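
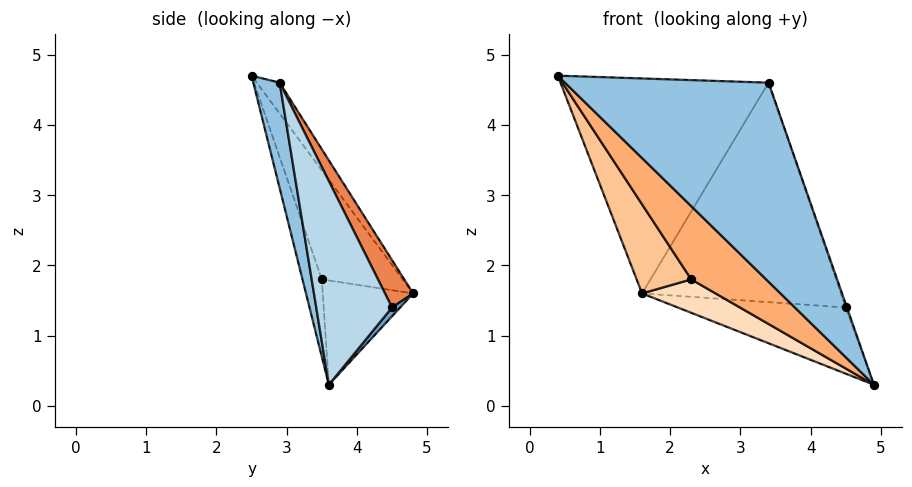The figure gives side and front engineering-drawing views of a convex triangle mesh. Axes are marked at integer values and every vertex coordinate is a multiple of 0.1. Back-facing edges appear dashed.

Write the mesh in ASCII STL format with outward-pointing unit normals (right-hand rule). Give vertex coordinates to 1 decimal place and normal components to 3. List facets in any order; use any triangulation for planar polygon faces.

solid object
 facet normal 0.038 0.780 -0.625
  outer loop
   vertex 4.5 4.5 1.4
   vertex 4.9 3.6 0.3
   vertex 1.6 4.8 1.6
  endloop
 endfacet
 facet normal 0.127 -0.985 -0.116
  outer loop
   vertex 3.4 2.9 4.6
   vertex 0.4 2.5 4.7
   vertex 4.9 3.6 0.3
  endloop
 endfacet
 facet normal 0.943 0.014 0.331
  outer loop
   vertex 3.4 2.9 4.6
   vertex 4.9 3.6 0.3
   vertex 4.5 4.5 1.4
  endloop
 endfacet
 facet normal -0.090 0.816 0.571
  outer loop
   vertex 3.4 2.9 4.6
   vertex 1.6 4.8 1.6
   vertex 0.4 2.5 4.7
  endloop
 endfacet
 facet normal 0.123 0.870 0.477
  outer loop
   vertex 3.4 2.9 4.6
   vertex 4.5 4.5 1.4
   vertex 1.6 4.8 1.6
  endloop
 endfacet
 facet normal -0.224 -0.867 -0.445
  outer loop
   vertex 2.3 3.5 1.8
   vertex 4.9 3.6 0.3
   vertex 0.4 2.5 4.7
  endloop
 endfacet
 facet normal -0.668 -0.451 -0.593
  outer loop
   vertex 2.3 3.5 1.8
   vertex 0.4 2.5 4.7
   vertex 1.6 4.8 1.6
  endloop
 endfacet
 facet normal -0.454 -0.369 -0.811
  outer loop
   vertex 2.3 3.5 1.8
   vertex 1.6 4.8 1.6
   vertex 4.9 3.6 0.3
  endloop
 endfacet
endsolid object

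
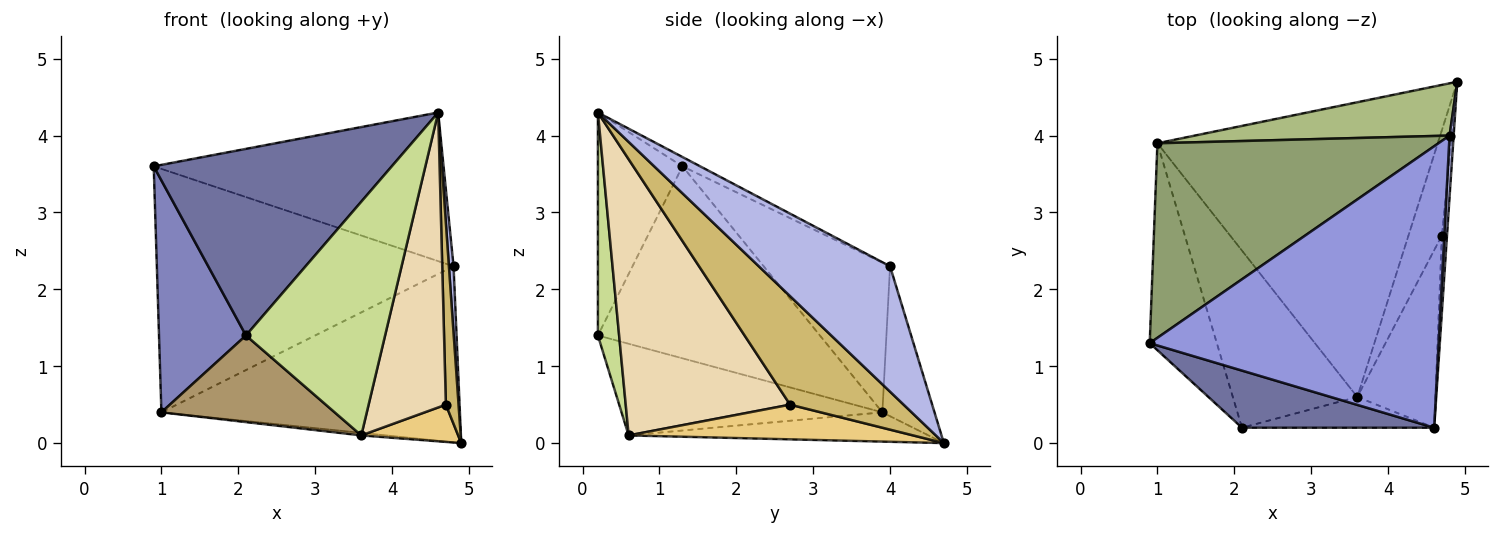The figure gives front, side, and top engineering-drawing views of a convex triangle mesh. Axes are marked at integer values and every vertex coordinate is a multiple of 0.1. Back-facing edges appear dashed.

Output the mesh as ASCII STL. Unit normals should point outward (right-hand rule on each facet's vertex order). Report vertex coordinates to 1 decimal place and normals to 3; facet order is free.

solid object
 facet normal -0.322 -0.905 0.277
  outer loop
   vertex 2.1 0.2 1.4
   vertex 4.6 0.2 4.3
   vertex 0.9 1.3 3.6
  endloop
 endfacet
 facet normal -0.885 -0.347 -0.309
  outer loop
   vertex 1.0 3.9 0.4
   vertex 2.1 0.2 1.4
   vertex 0.9 1.3 3.6
  endloop
 endfacet
 facet normal -0.028 0.467 0.884
  outer loop
   vertex 4.8 4.0 2.3
   vertex 0.9 1.3 3.6
   vertex 4.6 0.2 4.3
  endloop
 endfacet
 facet normal 0.999 -0.035 0.033
  outer loop
   vertex 4.8 4.0 2.3
   vertex 4.6 0.2 4.3
   vertex 4.9 4.7 0.0
  endloop
 endfacet
 facet normal -0.316 0.741 0.592
  outer loop
   vertex 4.8 4.0 2.3
   vertex 1.0 3.9 0.4
   vertex 0.9 1.3 3.6
  endloop
 endfacet
 facet normal -0.165 0.946 0.281
  outer loop
   vertex 4.8 4.0 2.3
   vertex 4.9 4.7 0.0
   vertex 1.0 3.9 0.4
  endloop
 endfacet
 facet normal 0.150 -0.980 -0.129
  outer loop
   vertex 3.6 0.6 0.1
   vertex 4.6 0.2 4.3
   vertex 2.1 0.2 1.4
  endloop
 endfacet
 facet normal -0.104 0.009 -0.995
  outer loop
   vertex 3.6 0.6 0.1
   vertex 1.0 3.9 0.4
   vertex 4.9 4.7 0.0
  endloop
 endfacet
 facet normal -0.552 -0.366 -0.749
  outer loop
   vertex 3.6 0.6 0.1
   vertex 2.1 0.2 1.4
   vertex 1.0 3.9 0.4
  endloop
 endfacet
 facet normal 0.993 -0.111 -0.047
  outer loop
   vertex 4.7 2.7 0.5
   vertex 4.9 4.7 0.0
   vertex 4.6 0.2 4.3
  endloop
 endfacet
 facet normal 0.700 -0.238 -0.673
  outer loop
   vertex 4.7 2.7 0.5
   vertex 3.6 0.6 0.1
   vertex 4.9 4.7 0.0
  endloop
 endfacet
 facet normal 0.877 -0.412 -0.248
  outer loop
   vertex 4.7 2.7 0.5
   vertex 4.6 0.2 4.3
   vertex 3.6 0.6 0.1
  endloop
 endfacet
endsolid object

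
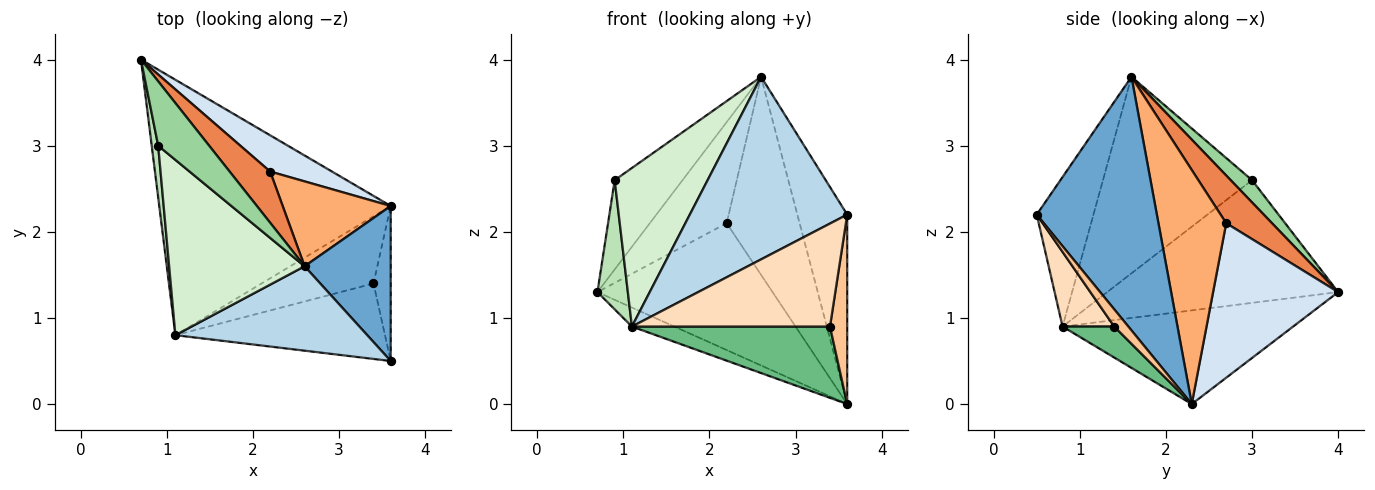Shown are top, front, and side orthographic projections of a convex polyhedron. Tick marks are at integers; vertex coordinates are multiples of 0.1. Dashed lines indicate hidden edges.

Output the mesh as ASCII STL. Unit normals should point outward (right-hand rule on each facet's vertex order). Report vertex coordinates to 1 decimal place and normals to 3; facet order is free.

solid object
 facet normal 0.881 0.366 0.299
  outer loop
   vertex 2.6 1.6 3.8
   vertex 3.6 0.5 2.2
   vertex 3.6 2.3 0.0
  endloop
 endfacet
 facet normal -0.374 0.069 -0.925
  outer loop
   vertex 1.1 0.8 0.9
   vertex 0.7 4.0 1.3
   vertex 3.6 2.3 0.0
  endloop
 endfacet
 facet normal -0.311 -0.863 0.399
  outer loop
   vertex 1.1 0.8 0.9
   vertex 3.6 0.5 2.2
   vertex 2.6 1.6 3.8
  endloop
 endfacet
 facet normal 0.566 0.793 0.226
  outer loop
   vertex 2.2 2.7 2.1
   vertex 3.6 2.3 0.0
   vertex 0.7 4.0 1.3
  endloop
 endfacet
 facet normal 0.470 0.788 0.399
  outer loop
   vertex 2.2 2.7 2.1
   vertex 0.7 4.0 1.3
   vertex 2.6 1.6 3.8
  endloop
 endfacet
 facet normal 0.649 0.699 0.300
  outer loop
   vertex 2.2 2.7 2.1
   vertex 2.6 1.6 3.8
   vertex 3.6 2.3 0.0
  endloop
 endfacet
 facet normal 0.535 -0.654 -0.535
  outer loop
   vertex 3.4 1.4 0.9
   vertex 3.6 2.3 0.0
   vertex 3.6 0.5 2.2
  endloop
 endfacet
 facet normal 0.206 -0.789 -0.578
  outer loop
   vertex 3.4 1.4 0.9
   vertex 3.6 0.5 2.2
   vertex 1.1 0.8 0.9
  endloop
 endfacet
 facet normal 0.187 -0.715 -0.674
  outer loop
   vertex 3.4 1.4 0.9
   vertex 1.1 0.8 0.9
   vertex 3.6 2.3 0.0
  endloop
 endfacet
 facet normal 0.247 0.786 0.567
  outer loop
   vertex 0.9 3.0 2.6
   vertex 2.6 1.6 3.8
   vertex 0.7 4.0 1.3
  endloop
 endfacet
 facet normal -0.990 -0.130 0.052
  outer loop
   vertex 0.9 3.0 2.6
   vertex 0.7 4.0 1.3
   vertex 1.1 0.8 0.9
  endloop
 endfacet
 facet normal -0.732 -0.457 0.505
  outer loop
   vertex 0.9 3.0 2.6
   vertex 1.1 0.8 0.9
   vertex 2.6 1.6 3.8
  endloop
 endfacet
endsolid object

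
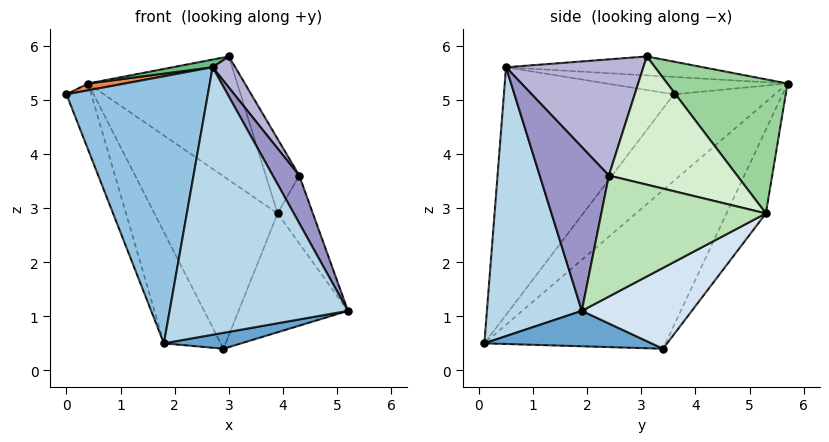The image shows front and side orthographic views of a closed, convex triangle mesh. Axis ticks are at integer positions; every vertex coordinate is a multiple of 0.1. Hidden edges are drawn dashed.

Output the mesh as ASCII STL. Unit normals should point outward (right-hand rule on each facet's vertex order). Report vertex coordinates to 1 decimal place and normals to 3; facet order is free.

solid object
 facet normal 0.226 -0.105 -0.968
  outer loop
   vertex 2.9 3.4 0.4
   vertex 5.2 1.9 1.1
   vertex 1.8 0.1 0.5
  endloop
 endfacet
 facet normal -0.756 -0.629 0.183
  outer loop
   vertex 2.7 0.5 5.6
   vertex 0.0 3.6 5.1
   vertex 1.8 0.1 0.5
  endloop
 endfacet
 facet normal 0.470 -0.883 -0.014
  outer loop
   vertex 2.7 0.5 5.6
   vertex 1.8 0.1 0.5
   vertex 5.2 1.9 1.1
  endloop
 endfacet
 facet normal 0.549 0.545 -0.634
  outer loop
   vertex 3.9 5.3 2.9
   vertex 5.2 1.9 1.1
   vertex 2.9 3.4 0.4
  endloop
 endfacet
 facet normal -0.235 -0.048 0.971
  outer loop
   vertex 0.4 5.7 5.3
   vertex 0.0 3.6 5.1
   vertex 2.7 0.5 5.6
  endloop
 endfacet
 facet normal -0.261 0.816 -0.516
  outer loop
   vertex 0.4 5.7 5.3
   vertex 3.9 5.3 2.9
   vertex 2.9 3.4 0.4
  endloop
 endfacet
 facet normal -0.847 0.208 -0.490
  outer loop
   vertex 0.4 5.7 5.3
   vertex 1.8 0.1 0.5
   vertex 0.0 3.6 5.1
  endloop
 endfacet
 facet normal -0.808 0.253 -0.531
  outer loop
   vertex 0.4 5.7 5.3
   vertex 2.9 3.4 0.4
   vertex 1.8 0.1 0.5
  endloop
 endfacet
 facet normal -0.234 -0.048 0.971
  outer loop
   vertex 3.0 3.1 5.8
   vertex 0.4 5.7 5.3
   vertex 2.7 0.5 5.6
  endloop
 endfacet
 facet normal 0.494 0.612 0.618
  outer loop
   vertex 3.0 3.1 5.8
   vertex 3.9 5.3 2.9
   vertex 0.4 5.7 5.3
  endloop
 endfacet
 facet normal 0.934 0.200 0.296
  outer loop
   vertex 4.3 2.4 3.6
   vertex 5.2 1.9 1.1
   vertex 3.9 5.3 2.9
  endloop
 endfacet
 facet normal 0.868 0.226 0.441
  outer loop
   vertex 4.3 2.4 3.6
   vertex 3.9 5.3 2.9
   vertex 3.0 3.1 5.8
  endloop
 endfacet
 facet normal 0.865 -0.331 0.378
  outer loop
   vertex 4.3 2.4 3.6
   vertex 2.7 0.5 5.6
   vertex 5.2 1.9 1.1
  endloop
 endfacet
 facet normal 0.833 -0.137 0.536
  outer loop
   vertex 4.3 2.4 3.6
   vertex 3.0 3.1 5.8
   vertex 2.7 0.5 5.6
  endloop
 endfacet
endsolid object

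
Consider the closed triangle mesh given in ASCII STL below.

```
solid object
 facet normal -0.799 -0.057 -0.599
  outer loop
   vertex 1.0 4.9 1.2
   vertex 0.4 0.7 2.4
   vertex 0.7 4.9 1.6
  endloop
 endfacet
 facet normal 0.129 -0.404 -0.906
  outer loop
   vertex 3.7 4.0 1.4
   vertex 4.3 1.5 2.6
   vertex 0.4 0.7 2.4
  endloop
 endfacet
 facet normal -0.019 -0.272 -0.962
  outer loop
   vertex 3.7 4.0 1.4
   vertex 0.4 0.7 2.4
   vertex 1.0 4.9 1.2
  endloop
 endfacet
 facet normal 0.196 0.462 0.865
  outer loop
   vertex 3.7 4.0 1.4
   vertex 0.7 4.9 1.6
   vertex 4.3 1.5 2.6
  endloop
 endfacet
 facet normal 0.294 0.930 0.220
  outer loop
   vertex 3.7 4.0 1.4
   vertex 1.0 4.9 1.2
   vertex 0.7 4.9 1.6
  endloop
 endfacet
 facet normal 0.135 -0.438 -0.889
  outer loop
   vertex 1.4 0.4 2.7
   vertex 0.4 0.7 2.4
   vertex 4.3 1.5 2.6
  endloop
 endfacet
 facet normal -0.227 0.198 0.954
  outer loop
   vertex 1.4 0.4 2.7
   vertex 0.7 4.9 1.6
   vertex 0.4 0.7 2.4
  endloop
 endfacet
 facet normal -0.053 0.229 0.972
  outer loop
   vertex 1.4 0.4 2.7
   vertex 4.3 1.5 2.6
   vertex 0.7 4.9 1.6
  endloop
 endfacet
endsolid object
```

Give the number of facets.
8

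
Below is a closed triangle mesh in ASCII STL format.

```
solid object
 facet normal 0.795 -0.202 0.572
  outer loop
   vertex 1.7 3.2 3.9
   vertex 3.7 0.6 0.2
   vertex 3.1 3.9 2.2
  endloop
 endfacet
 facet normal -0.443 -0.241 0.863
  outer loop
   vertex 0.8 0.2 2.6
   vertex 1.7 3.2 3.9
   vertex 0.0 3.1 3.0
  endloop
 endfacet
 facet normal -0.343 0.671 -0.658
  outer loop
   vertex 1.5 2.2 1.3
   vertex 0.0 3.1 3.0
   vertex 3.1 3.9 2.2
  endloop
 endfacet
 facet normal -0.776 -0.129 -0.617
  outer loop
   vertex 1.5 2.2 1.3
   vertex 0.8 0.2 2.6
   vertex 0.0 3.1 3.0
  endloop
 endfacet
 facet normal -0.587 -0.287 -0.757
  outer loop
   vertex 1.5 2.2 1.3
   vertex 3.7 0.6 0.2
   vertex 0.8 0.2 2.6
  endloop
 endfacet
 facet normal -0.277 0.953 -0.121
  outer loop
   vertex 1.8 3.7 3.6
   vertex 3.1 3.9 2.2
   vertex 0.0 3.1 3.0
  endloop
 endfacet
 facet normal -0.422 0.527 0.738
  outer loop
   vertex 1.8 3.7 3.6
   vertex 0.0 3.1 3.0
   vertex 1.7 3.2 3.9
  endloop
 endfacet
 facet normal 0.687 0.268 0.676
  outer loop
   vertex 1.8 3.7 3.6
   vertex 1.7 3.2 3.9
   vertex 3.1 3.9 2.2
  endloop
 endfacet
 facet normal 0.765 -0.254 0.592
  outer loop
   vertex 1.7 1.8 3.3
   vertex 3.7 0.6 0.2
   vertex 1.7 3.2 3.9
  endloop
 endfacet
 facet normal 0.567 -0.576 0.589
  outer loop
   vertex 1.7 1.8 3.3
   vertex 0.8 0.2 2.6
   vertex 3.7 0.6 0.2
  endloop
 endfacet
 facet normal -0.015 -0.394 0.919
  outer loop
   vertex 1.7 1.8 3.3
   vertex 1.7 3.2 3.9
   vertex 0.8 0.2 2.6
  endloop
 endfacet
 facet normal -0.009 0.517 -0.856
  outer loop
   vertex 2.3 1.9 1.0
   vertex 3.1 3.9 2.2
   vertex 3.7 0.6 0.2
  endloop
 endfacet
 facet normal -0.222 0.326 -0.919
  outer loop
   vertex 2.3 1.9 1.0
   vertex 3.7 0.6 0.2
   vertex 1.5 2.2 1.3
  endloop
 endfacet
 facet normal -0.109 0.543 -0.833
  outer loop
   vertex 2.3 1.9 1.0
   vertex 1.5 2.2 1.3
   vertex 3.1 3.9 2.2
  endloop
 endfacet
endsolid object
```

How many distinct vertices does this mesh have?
9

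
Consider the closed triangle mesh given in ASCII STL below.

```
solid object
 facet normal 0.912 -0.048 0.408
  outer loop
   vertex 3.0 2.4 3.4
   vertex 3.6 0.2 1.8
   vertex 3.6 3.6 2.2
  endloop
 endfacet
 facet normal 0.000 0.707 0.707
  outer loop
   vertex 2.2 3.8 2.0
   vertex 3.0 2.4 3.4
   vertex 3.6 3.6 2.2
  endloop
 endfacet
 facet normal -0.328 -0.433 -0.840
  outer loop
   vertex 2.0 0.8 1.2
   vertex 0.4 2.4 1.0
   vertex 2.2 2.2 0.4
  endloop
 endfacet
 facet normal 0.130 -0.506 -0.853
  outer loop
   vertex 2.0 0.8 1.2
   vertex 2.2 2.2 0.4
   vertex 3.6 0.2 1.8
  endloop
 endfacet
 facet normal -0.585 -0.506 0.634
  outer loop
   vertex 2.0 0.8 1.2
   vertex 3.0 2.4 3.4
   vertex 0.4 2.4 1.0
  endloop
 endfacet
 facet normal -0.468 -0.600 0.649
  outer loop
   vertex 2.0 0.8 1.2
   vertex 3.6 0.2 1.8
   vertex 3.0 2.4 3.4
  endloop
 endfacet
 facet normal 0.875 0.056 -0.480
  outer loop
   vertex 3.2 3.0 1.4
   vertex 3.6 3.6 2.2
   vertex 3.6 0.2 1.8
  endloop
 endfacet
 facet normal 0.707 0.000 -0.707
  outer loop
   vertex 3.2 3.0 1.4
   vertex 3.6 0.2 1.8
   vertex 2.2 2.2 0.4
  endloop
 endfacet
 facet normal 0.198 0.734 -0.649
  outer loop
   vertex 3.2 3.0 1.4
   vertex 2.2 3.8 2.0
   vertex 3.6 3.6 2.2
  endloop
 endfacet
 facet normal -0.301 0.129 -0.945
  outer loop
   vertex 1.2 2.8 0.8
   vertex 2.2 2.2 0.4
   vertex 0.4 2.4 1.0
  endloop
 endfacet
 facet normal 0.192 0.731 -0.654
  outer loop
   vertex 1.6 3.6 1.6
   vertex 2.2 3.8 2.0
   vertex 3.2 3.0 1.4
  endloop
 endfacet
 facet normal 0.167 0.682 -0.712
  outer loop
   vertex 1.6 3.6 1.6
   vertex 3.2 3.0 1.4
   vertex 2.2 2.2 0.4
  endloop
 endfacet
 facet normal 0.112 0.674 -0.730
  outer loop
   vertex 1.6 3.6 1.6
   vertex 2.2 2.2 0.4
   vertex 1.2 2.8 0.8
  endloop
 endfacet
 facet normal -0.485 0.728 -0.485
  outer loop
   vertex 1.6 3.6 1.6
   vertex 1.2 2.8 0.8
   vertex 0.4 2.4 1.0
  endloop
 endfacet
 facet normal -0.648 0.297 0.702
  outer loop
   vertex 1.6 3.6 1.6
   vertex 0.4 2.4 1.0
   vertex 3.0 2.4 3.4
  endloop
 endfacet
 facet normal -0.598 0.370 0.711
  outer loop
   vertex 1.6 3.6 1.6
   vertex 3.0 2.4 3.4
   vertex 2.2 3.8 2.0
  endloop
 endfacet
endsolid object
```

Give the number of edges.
24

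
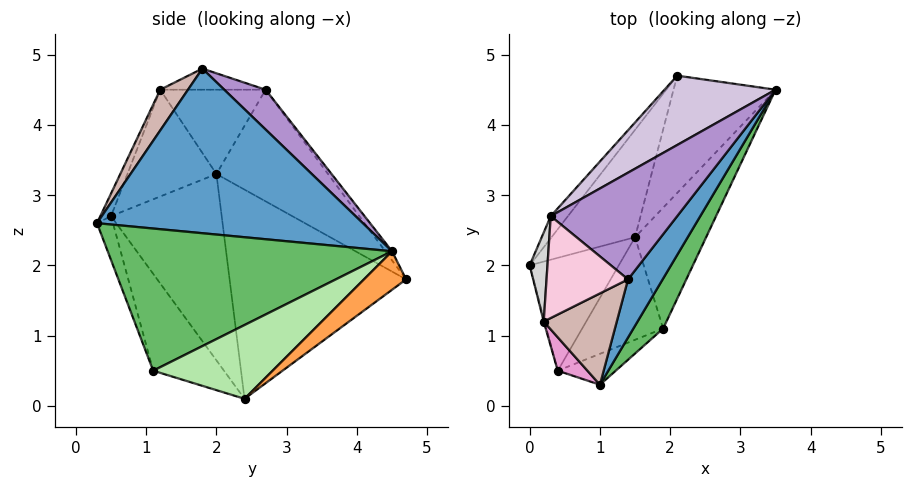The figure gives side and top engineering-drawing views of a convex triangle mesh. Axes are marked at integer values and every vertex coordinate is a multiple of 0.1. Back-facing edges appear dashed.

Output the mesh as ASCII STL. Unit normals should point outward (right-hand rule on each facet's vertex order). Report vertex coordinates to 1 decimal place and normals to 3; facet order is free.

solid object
 facet normal 0.853 -0.491 0.179
  outer loop
   vertex 1.4 1.8 4.8
   vertex 1.0 0.3 2.6
   vertex 3.5 4.5 2.2
  endloop
 endfacet
 facet normal -0.825 0.459 -0.329
  outer loop
   vertex 2.1 4.7 1.8
   vertex 1.5 2.4 0.1
   vertex 0.0 2.0 3.3
  endloop
 endfacet
 facet normal 0.303 0.514 -0.802
  outer loop
   vertex 2.1 4.7 1.8
   vertex 3.5 4.5 2.2
   vertex 1.5 2.4 0.1
  endloop
 endfacet
 facet normal -0.900 -0.068 -0.430
  outer loop
   vertex 0.4 0.5 2.7
   vertex 0.0 2.0 3.3
   vertex 1.5 2.4 0.1
  endloop
 endfacet
 facet normal 0.853 -0.491 0.179
  outer loop
   vertex 1.9 1.1 0.5
   vertex 3.5 4.5 2.2
   vertex 1.0 0.3 2.6
  endloop
 endfacet
 facet normal 0.720 0.008 -0.694
  outer loop
   vertex 1.9 1.1 0.5
   vertex 1.5 2.4 0.1
   vertex 3.5 4.5 2.2
  endloop
 endfacet
 facet normal -0.349 -0.816 -0.460
  outer loop
   vertex 1.9 1.1 0.5
   vertex 1.0 0.3 2.6
   vertex 0.4 0.5 2.7
  endloop
 endfacet
 facet normal -0.704 -0.398 -0.588
  outer loop
   vertex 1.9 1.1 0.5
   vertex 0.4 0.5 2.7
   vertex 1.5 2.4 0.1
  endloop
 endfacet
 facet normal 0.248 0.565 0.787
  outer loop
   vertex 0.3 2.7 4.5
   vertex 1.4 1.8 4.8
   vertex 3.5 4.5 2.2
  endloop
 endfacet
 facet normal -0.047 0.817 0.574
  outer loop
   vertex 0.3 2.7 4.5
   vertex 3.5 4.5 2.2
   vertex 2.1 4.7 1.8
  endloop
 endfacet
 facet normal -0.816 0.565 -0.125
  outer loop
   vertex 0.3 2.7 4.5
   vertex 2.1 4.7 1.8
   vertex 0.0 2.0 3.3
  endloop
 endfacet
 facet normal 0.282 -0.816 0.505
  outer loop
   vertex 0.2 1.2 4.5
   vertex 1.0 0.3 2.6
   vertex 1.4 1.8 4.8
  endloop
 endfacet
 facet normal -0.249 -0.912 0.327
  outer loop
   vertex 0.2 1.2 4.5
   vertex 0.4 0.5 2.7
   vertex 1.0 0.3 2.6
  endloop
 endfacet
 facet normal -0.250 0.017 0.968
  outer loop
   vertex 0.2 1.2 4.5
   vertex 1.4 1.8 4.8
   vertex 0.3 2.7 4.5
  endloop
 endfacet
 facet normal -0.967 -0.254 -0.008
  outer loop
   vertex 0.2 1.2 4.5
   vertex 0.0 2.0 3.3
   vertex 0.4 0.5 2.7
  endloop
 endfacet
 facet normal -0.976 0.065 0.206
  outer loop
   vertex 0.2 1.2 4.5
   vertex 0.3 2.7 4.5
   vertex 0.0 2.0 3.3
  endloop
 endfacet
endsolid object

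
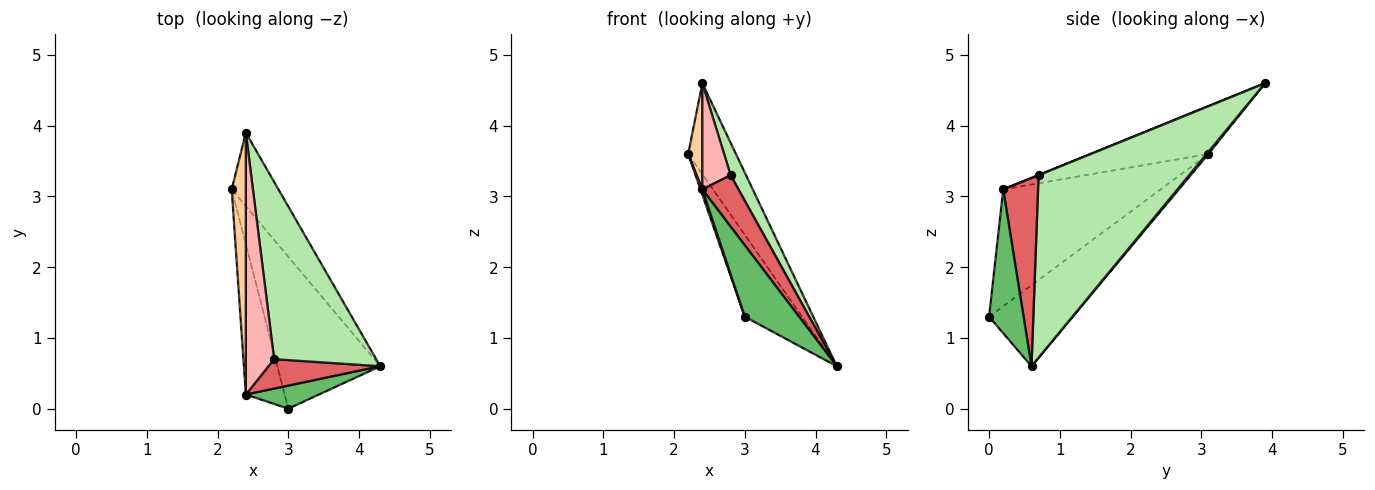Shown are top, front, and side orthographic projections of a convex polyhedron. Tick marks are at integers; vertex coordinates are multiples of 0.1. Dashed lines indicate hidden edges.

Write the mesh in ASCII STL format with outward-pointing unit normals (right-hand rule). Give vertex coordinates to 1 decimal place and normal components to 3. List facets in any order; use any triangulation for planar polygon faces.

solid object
 facet normal -0.570 0.390 -0.724
  outer loop
   vertex 3.0 0.0 1.3
   vertex 2.2 3.1 3.6
   vertex 4.3 0.6 0.6
  endloop
 endfacet
 facet normal 0.029 0.778 -0.628
  outer loop
   vertex 2.4 3.9 4.6
   vertex 4.3 0.6 0.6
   vertex 2.2 3.1 3.6
  endloop
 endfacet
 facet normal -0.949 -0.011 -0.315
  outer loop
   vertex 2.4 0.2 3.1
   vertex 2.2 3.1 3.6
   vertex 3.0 0.0 1.3
  endloop
 endfacet
 facet normal -0.953 -0.114 0.282
  outer loop
   vertex 2.4 0.2 3.1
   vertex 2.4 3.9 4.6
   vertex 2.2 3.1 3.6
  endloop
 endfacet
 facet normal 0.517 -0.814 0.263
  outer loop
   vertex 2.4 0.2 3.1
   vertex 3.0 0.0 1.3
   vertex 4.3 0.6 0.6
  endloop
 endfacet
 facet normal 0.869 -0.089 0.486
  outer loop
   vertex 2.8 0.7 3.3
   vertex 4.3 0.6 0.6
   vertex 2.4 3.9 4.6
  endloop
 endfacet
 facet normal 0.642 -0.666 0.381
  outer loop
   vertex 2.8 0.7 3.3
   vertex 2.4 0.2 3.1
   vertex 4.3 0.6 0.6
  endloop
 endfacet
 facet normal 0.006 -0.376 0.927
  outer loop
   vertex 2.8 0.7 3.3
   vertex 2.4 3.9 4.6
   vertex 2.4 0.2 3.1
  endloop
 endfacet
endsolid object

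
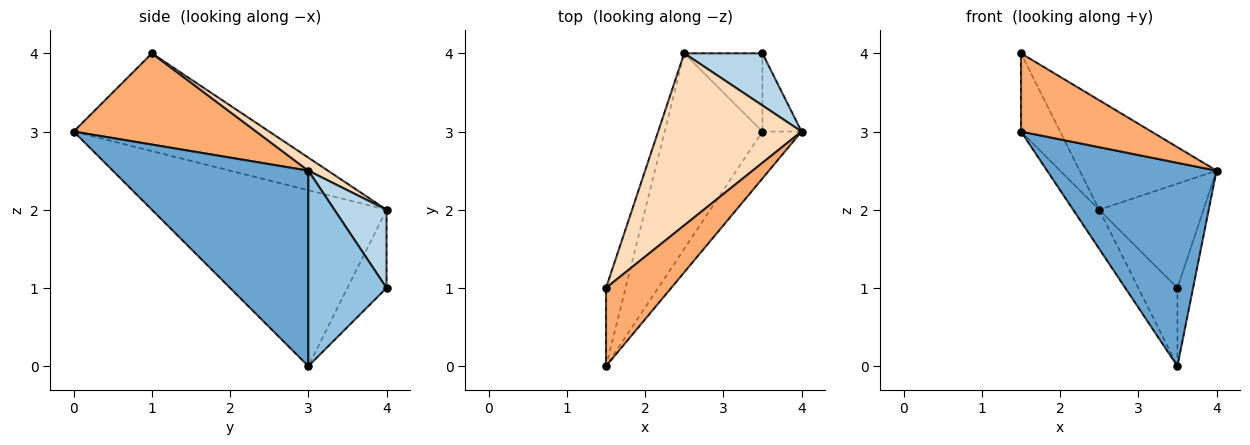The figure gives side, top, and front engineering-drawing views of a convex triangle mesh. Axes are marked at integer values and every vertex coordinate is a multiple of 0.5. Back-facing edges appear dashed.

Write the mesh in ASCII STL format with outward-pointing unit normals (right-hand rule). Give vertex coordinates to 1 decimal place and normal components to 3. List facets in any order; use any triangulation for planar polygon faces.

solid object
 facet normal 0.747 -0.648 -0.149
  outer loop
   vertex 3.5 3.0 0.0
   vertex 4.0 3.0 2.5
   vertex 1.5 0.0 3.0
  endloop
 endfacet
 facet normal 0.962 0.192 -0.192
  outer loop
   vertex 3.5 3.0 0.0
   vertex 3.5 4.0 1.0
   vertex 4.0 3.0 2.5
  endloop
 endfacet
 facet normal 0.408 0.816 0.408
  outer loop
   vertex 2.5 4.0 2.0
   vertex 4.0 3.0 2.5
   vertex 3.5 4.0 1.0
  endloop
 endfacet
 facet normal -0.870 0.097 -0.483
  outer loop
   vertex 2.5 4.0 2.0
   vertex 3.5 3.0 0.0
   vertex 1.5 0.0 3.0
  endloop
 endfacet
 facet normal -0.577 0.577 -0.577
  outer loop
   vertex 2.5 4.0 2.0
   vertex 3.5 4.0 1.0
   vertex 3.5 3.0 0.0
  endloop
 endfacet
 facet normal 0.704 -0.503 0.503
  outer loop
   vertex 1.5 1.0 4.0
   vertex 1.5 0.0 3.0
   vertex 4.0 3.0 2.5
  endloop
 endfacet
 facet normal -0.962 0.192 -0.192
  outer loop
   vertex 1.5 1.0 4.0
   vertex 2.5 4.0 2.0
   vertex 1.5 0.0 3.0
  endloop
 endfacet
 facet normal 0.076 0.535 0.841
  outer loop
   vertex 1.5 1.0 4.0
   vertex 4.0 3.0 2.5
   vertex 2.5 4.0 2.0
  endloop
 endfacet
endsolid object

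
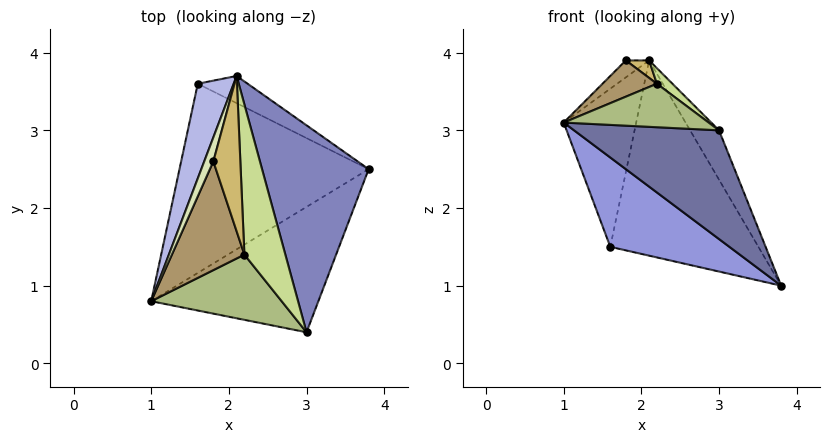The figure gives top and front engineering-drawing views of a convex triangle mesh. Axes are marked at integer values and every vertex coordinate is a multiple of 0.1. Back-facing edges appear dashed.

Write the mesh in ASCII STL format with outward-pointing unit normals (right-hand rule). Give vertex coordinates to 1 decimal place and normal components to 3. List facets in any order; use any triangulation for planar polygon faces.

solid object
 facet normal -0.166 -0.646 -0.745
  outer loop
   vertex 3.0 0.4 3.0
   vertex 1.0 0.8 3.1
   vertex 3.8 2.5 1.0
  endloop
 endfacet
 facet normal 0.877 0.112 0.468
  outer loop
   vertex 3.0 0.4 3.0
   vertex 3.8 2.5 1.0
   vertex 2.1 3.7 3.9
  endloop
 endfacet
 facet normal -0.386 -0.394 -0.834
  outer loop
   vertex 1.6 3.6 1.5
   vertex 3.8 2.5 1.0
   vertex 1.0 0.8 3.1
  endloop
 endfacet
 facet normal -0.935 0.304 0.182
  outer loop
   vertex 1.6 3.6 1.5
   vertex 1.0 0.8 3.1
   vertex 2.1 3.7 3.9
  endloop
 endfacet
 facet normal 0.421 0.898 -0.125
  outer loop
   vertex 1.6 3.6 1.5
   vertex 2.1 3.7 3.9
   vertex 3.8 2.5 1.0
  endloop
 endfacet
 facet normal -0.069 -0.553 0.830
  outer loop
   vertex 2.2 1.4 3.6
   vertex 1.0 0.8 3.1
   vertex 3.0 0.4 3.0
  endloop
 endfacet
 facet normal 0.525 -0.088 0.846
  outer loop
   vertex 2.2 1.4 3.6
   vertex 3.0 0.4 3.0
   vertex 2.1 3.7 3.9
  endloop
 endfacet
 facet normal -0.904 0.247 0.349
  outer loop
   vertex 1.8 2.6 3.9
   vertex 2.1 3.7 3.9
   vertex 1.0 0.8 3.1
  endloop
 endfacet
 facet normal -0.231 -0.308 0.923
  outer loop
   vertex 1.8 2.6 3.9
   vertex 1.0 0.8 3.1
   vertex 2.2 1.4 3.6
  endloop
 endfacet
 facet normal 0.379 -0.103 0.919
  outer loop
   vertex 1.8 2.6 3.9
   vertex 2.2 1.4 3.6
   vertex 2.1 3.7 3.9
  endloop
 endfacet
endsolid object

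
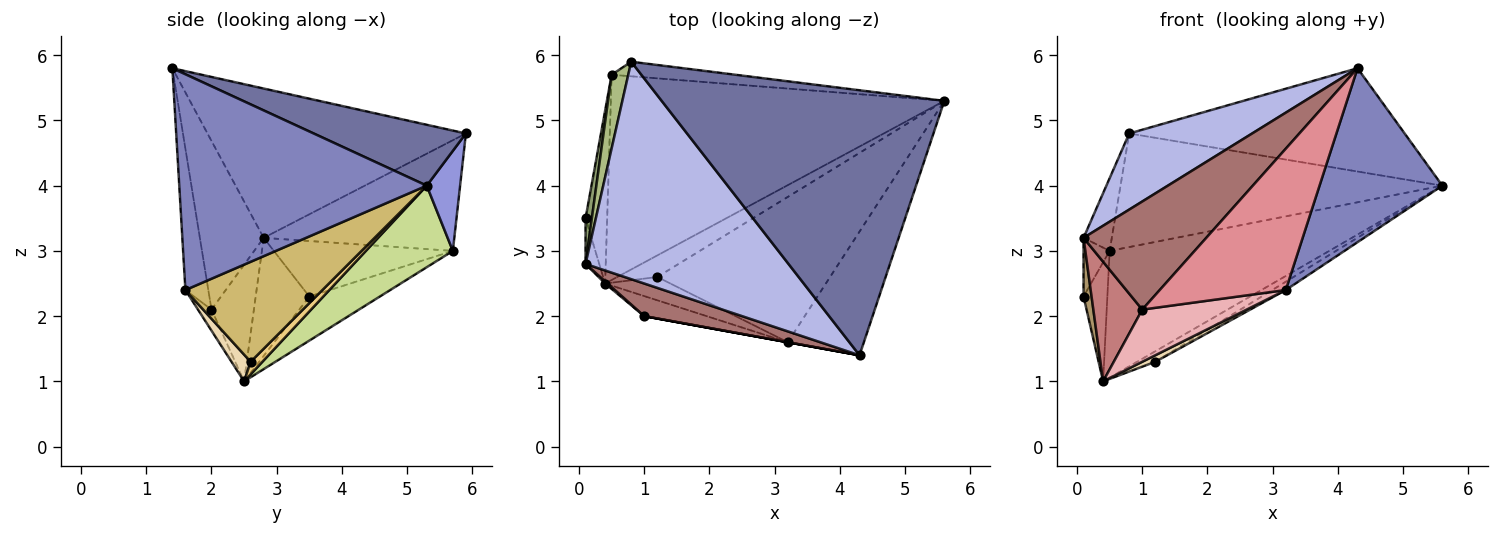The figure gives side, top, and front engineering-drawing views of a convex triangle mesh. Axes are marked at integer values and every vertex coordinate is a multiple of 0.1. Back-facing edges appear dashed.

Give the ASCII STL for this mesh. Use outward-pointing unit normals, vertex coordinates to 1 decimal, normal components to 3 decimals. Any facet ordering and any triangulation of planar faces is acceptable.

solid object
 facet normal 0.197 0.356 0.914
  outer loop
   vertex 0.8 5.9 4.8
   vertex 4.3 1.4 5.8
   vertex 5.6 5.3 4.0
  endloop
 endfacet
 facet normal 0.854 -0.424 -0.301
  outer loop
   vertex 3.2 1.6 2.4
   vertex 5.6 5.3 4.0
   vertex 4.3 1.4 5.8
  endloop
 endfacet
 facet normal 0.102 0.987 -0.127
  outer loop
   vertex 0.5 5.7 3.0
   vertex 0.8 5.9 4.8
   vertex 5.6 5.3 4.0
  endloop
 endfacet
 facet normal -0.570 -0.271 0.775
  outer loop
   vertex 0.1 2.8 3.2
   vertex 4.3 1.4 5.8
   vertex 0.8 5.9 4.8
  endloop
 endfacet
 facet normal -0.983 0.143 0.111
  outer loop
   vertex 0.1 2.8 3.2
   vertex 0.5 5.7 3.0
   vertex 0.1 3.5 2.3
  endloop
 endfacet
 facet normal -0.978 0.145 0.147
  outer loop
   vertex 0.1 2.8 3.2
   vertex 0.8 5.9 4.8
   vertex 0.5 5.7 3.0
  endloop
 endfacet
 facet normal 0.204 0.514 -0.833
  outer loop
   vertex 0.4 2.5 1.0
   vertex 0.5 5.7 3.0
   vertex 5.6 5.3 4.0
  endloop
 endfacet
 facet normal -0.859 0.290 -0.422
  outer loop
   vertex 0.4 2.5 1.0
   vertex 0.1 3.5 2.3
   vertex 0.5 5.7 3.0
  endloop
 endfacet
 facet normal -0.983 -0.147 -0.114
  outer loop
   vertex 0.4 2.5 1.0
   vertex 0.1 2.8 3.2
   vertex 0.1 3.5 2.3
  endloop
 endfacet
 facet normal 0.500 0.049 -0.865
  outer loop
   vertex 1.2 2.6 1.3
   vertex 5.6 5.3 4.0
   vertex 3.2 1.6 2.4
  endloop
 endfacet
 facet normal 0.272 0.422 -0.865
  outer loop
   vertex 1.2 2.6 1.3
   vertex 0.4 2.5 1.0
   vertex 5.6 5.3 4.0
  endloop
 endfacet
 facet normal 0.367 -0.251 -0.896
  outer loop
   vertex 1.2 2.6 1.3
   vertex 3.2 1.6 2.4
   vertex 0.4 2.5 1.0
  endloop
 endfacet
 facet normal -0.446 -0.857 0.259
  outer loop
   vertex 1.0 2.0 2.1
   vertex 4.3 1.4 5.8
   vertex 0.1 2.8 3.2
  endloop
 endfacet
 facet normal -0.655 -0.756 0.014
  outer loop
   vertex 1.0 2.0 2.1
   vertex 0.1 2.8 3.2
   vertex 0.4 2.5 1.0
  endloop
 endfacet
 facet normal -0.179 -0.984 0.000
  outer loop
   vertex 1.0 2.0 2.1
   vertex 3.2 1.6 2.4
   vertex 4.3 1.4 5.8
  endloop
 endfacet
 facet normal -0.120 -0.927 -0.356
  outer loop
   vertex 1.0 2.0 2.1
   vertex 0.4 2.5 1.0
   vertex 3.2 1.6 2.4
  endloop
 endfacet
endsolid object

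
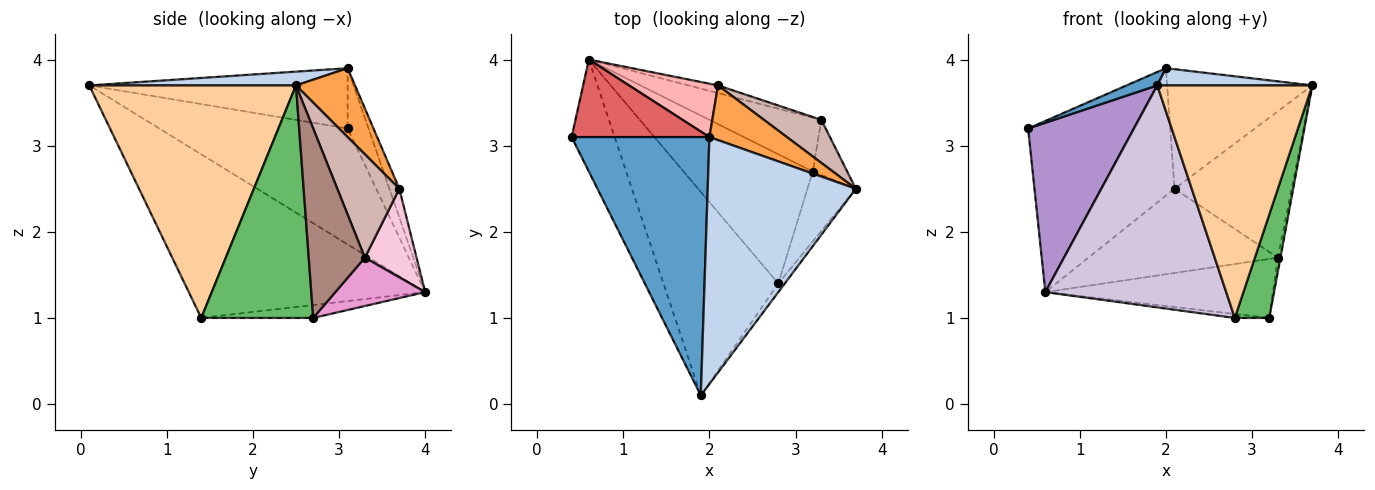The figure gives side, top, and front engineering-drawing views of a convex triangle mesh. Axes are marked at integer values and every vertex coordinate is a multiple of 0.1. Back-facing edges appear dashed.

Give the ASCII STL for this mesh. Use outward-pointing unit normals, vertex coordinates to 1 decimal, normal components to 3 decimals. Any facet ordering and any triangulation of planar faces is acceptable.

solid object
 facet normal -0.400 -0.048 0.915
  outer loop
   vertex 2.0 3.1 3.9
   vertex 0.4 3.1 3.2
   vertex 1.9 0.1 3.7
  endloop
 endfacet
 facet normal 0.092 -0.069 0.993
  outer loop
   vertex 2.0 3.1 3.9
   vertex 1.9 0.1 3.7
   vertex 3.7 2.5 3.7
  endloop
 endfacet
 facet normal 0.347 0.853 0.390
  outer loop
   vertex 2.0 3.1 3.9
   vertex 3.7 2.5 3.7
   vertex 2.1 3.7 2.5
  endloop
 endfacet
 facet normal 0.800 -0.600 -0.022
  outer loop
   vertex 2.8 1.4 1.0
   vertex 3.7 2.5 3.7
   vertex 1.9 0.1 3.7
  endloop
 endfacet
 facet normal 0.937 -0.288 -0.195
  outer loop
   vertex 2.8 1.4 1.0
   vertex 3.2 2.7 1.0
   vertex 3.7 2.5 3.7
  endloop
 endfacet
 facet normal -0.099 0.031 -0.995
  outer loop
   vertex 0.6 4.0 1.3
   vertex 3.2 2.7 1.0
   vertex 2.8 1.4 1.0
  endloop
 endfacet
 facet normal -0.178 0.896 0.406
  outer loop
   vertex 0.6 4.0 1.3
   vertex 0.4 3.1 3.2
   vertex 2.0 3.1 3.9
  endloop
 endfacet
 facet normal -0.124 0.915 0.383
  outer loop
   vertex 0.6 4.0 1.3
   vertex 2.0 3.1 3.9
   vertex 2.1 3.7 2.5
  endloop
 endfacet
 facet normal -0.829 -0.466 -0.308
  outer loop
   vertex 0.6 4.0 1.3
   vertex 1.9 0.1 3.7
   vertex 0.4 3.1 3.2
  endloop
 endfacet
 facet normal -0.694 -0.531 -0.487
  outer loop
   vertex 0.6 4.0 1.3
   vertex 2.8 1.4 1.0
   vertex 1.9 0.1 3.7
  endloop
 endfacet
 facet normal 0.983 0.045 -0.179
  outer loop
   vertex 3.3 3.3 1.7
   vertex 3.7 2.5 3.7
   vertex 3.2 2.7 1.0
  endloop
 endfacet
 facet normal 0.453 0.855 0.252
  outer loop
   vertex 3.3 3.3 1.7
   vertex 2.1 3.7 2.5
   vertex 3.7 2.5 3.7
  endloop
 endfacet
 facet normal 0.280 0.709 -0.648
  outer loop
   vertex 3.3 3.3 1.7
   vertex 3.2 2.7 1.0
   vertex 0.6 4.0 1.3
  endloop
 endfacet
 facet normal 0.262 0.961 -0.087
  outer loop
   vertex 3.3 3.3 1.7
   vertex 0.6 4.0 1.3
   vertex 2.1 3.7 2.5
  endloop
 endfacet
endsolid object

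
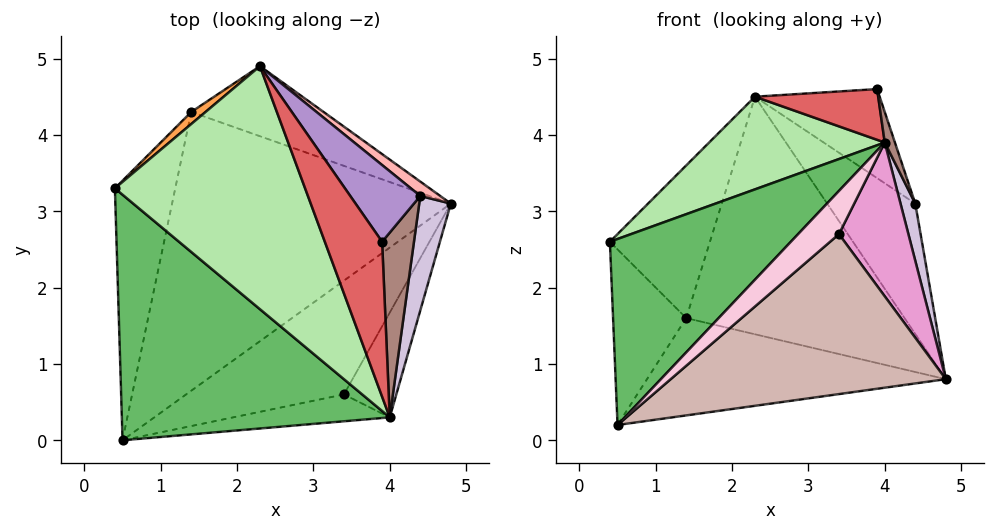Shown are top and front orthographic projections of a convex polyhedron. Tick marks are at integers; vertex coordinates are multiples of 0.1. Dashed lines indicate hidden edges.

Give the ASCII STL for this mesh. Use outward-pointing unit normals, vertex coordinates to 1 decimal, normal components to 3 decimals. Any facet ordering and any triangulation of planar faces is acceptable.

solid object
 facet normal -0.811 0.327 -0.484
  outer loop
   vertex 1.4 4.3 1.6
   vertex 0.5 0.0 0.2
   vertex 0.4 3.3 2.6
  endloop
 endfacet
 facet normal -0.105 0.328 -0.939
  outer loop
   vertex 1.4 4.3 1.6
   vertex 4.8 3.1 0.8
   vertex 0.5 0.0 0.2
  endloop
 endfacet
 facet normal -0.676 0.734 0.058
  outer loop
   vertex 1.4 4.3 1.6
   vertex 0.4 3.3 2.6
   vertex 2.3 4.9 4.5
  endloop
 endfacet
 facet normal 0.262 0.926 -0.273
  outer loop
   vertex 1.4 4.3 1.6
   vertex 2.3 4.9 4.5
   vertex 4.8 3.1 0.8
  endloop
 endfacet
 facet normal -0.620 -0.474 0.625
  outer loop
   vertex 4.0 0.3 3.9
   vertex 0.4 3.3 2.6
   vertex 0.5 0.0 0.2
  endloop
 endfacet
 facet normal -0.536 -0.301 0.789
  outer loop
   vertex 4.0 0.3 3.9
   vertex 2.3 4.9 4.5
   vertex 0.4 3.3 2.6
  endloop
 endfacet
 facet normal -0.452 -0.278 0.848
  outer loop
   vertex 4.0 0.3 3.9
   vertex 3.9 2.6 4.6
   vertex 2.3 4.9 4.5
  endloop
 endfacet
 facet normal 0.660 0.747 0.082
  outer loop
   vertex 4.4 3.2 3.1
   vertex 4.8 3.1 0.8
   vertex 2.3 4.9 4.5
  endloop
 endfacet
 facet normal 0.724 0.523 0.450
  outer loop
   vertex 4.4 3.2 3.1
   vertex 2.3 4.9 4.5
   vertex 3.9 2.6 4.6
  endloop
 endfacet
 facet normal 0.981 -0.087 0.174
  outer loop
   vertex 4.4 3.2 3.1
   vertex 4.0 0.3 3.9
   vertex 4.8 3.1 0.8
  endloop
 endfacet
 facet normal 0.953 -0.049 0.298
  outer loop
   vertex 4.4 3.2 3.1
   vertex 3.9 2.6 4.6
   vertex 4.0 0.3 3.9
  endloop
 endfacet
 facet normal 0.556 -0.677 -0.482
  outer loop
   vertex 3.4 0.6 2.7
   vertex 0.5 0.0 0.2
   vertex 4.8 3.1 0.8
  endloop
 endfacet
 facet normal 0.580 -0.673 -0.458
  outer loop
   vertex 3.4 0.6 2.7
   vertex 4.8 3.1 0.8
   vertex 4.0 0.3 3.9
  endloop
 endfacet
 facet normal 0.533 -0.718 -0.446
  outer loop
   vertex 3.4 0.6 2.7
   vertex 4.0 0.3 3.9
   vertex 0.5 0.0 0.2
  endloop
 endfacet
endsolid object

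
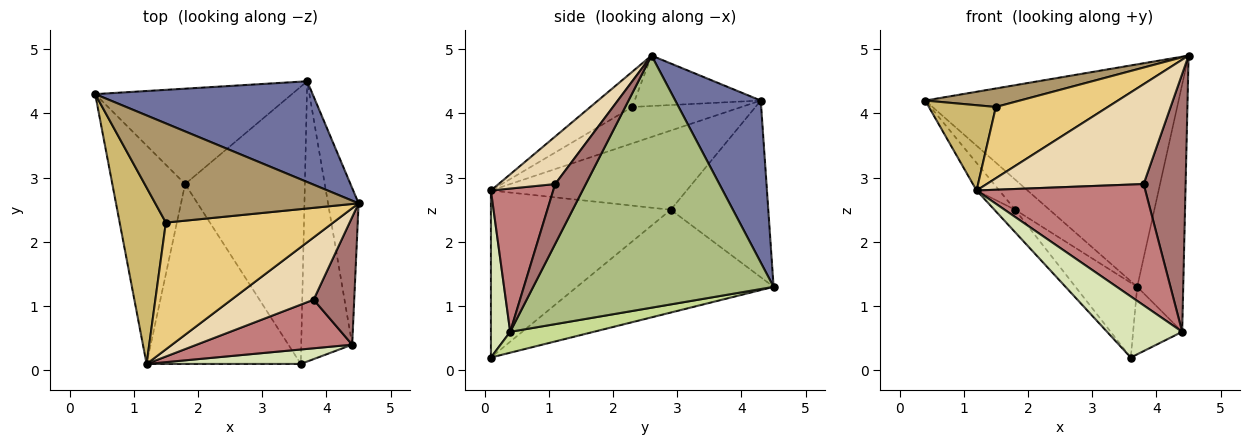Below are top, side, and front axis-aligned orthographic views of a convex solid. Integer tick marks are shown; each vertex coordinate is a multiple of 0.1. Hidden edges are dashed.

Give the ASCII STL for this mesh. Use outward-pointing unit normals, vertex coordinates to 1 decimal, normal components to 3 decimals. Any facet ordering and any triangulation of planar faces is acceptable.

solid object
 facet normal 0.294 0.871 0.394
  outer loop
   vertex 3.7 4.5 1.3
   vertex 0.4 4.3 4.2
   vertex 4.5 2.6 4.9
  endloop
 endfacet
 facet normal -0.650 0.229 -0.724
  outer loop
   vertex 1.8 2.9 2.5
   vertex 0.4 4.3 4.2
   vertex 3.7 4.5 1.3
  endloop
 endfacet
 facet normal -0.638 0.200 -0.743
  outer loop
   vertex 1.8 2.9 2.5
   vertex 3.7 4.5 1.3
   vertex 3.6 0.1 0.2
  endloop
 endfacet
 facet normal -0.734 0.085 -0.674
  outer loop
   vertex 1.8 2.9 2.5
   vertex 1.2 0.1 2.8
   vertex 0.4 4.3 4.2
  endloop
 endfacet
 facet normal -0.732 0.084 -0.676
  outer loop
   vertex 1.8 2.9 2.5
   vertex 3.6 0.1 0.2
   vertex 1.2 0.1 2.8
  endloop
 endfacet
 facet normal 0.975 0.187 -0.118
  outer loop
   vertex 4.4 0.4 0.6
   vertex 3.7 4.5 1.3
   vertex 4.5 2.6 4.9
  endloop
 endfacet
 facet normal 0.370 0.217 -0.903
  outer loop
   vertex 4.4 0.4 0.6
   vertex 3.6 0.1 0.2
   vertex 3.7 4.5 1.3
  endloop
 endfacet
 facet normal 0.242 -0.944 0.224
  outer loop
   vertex 4.4 0.4 0.6
   vertex 1.2 0.1 2.8
   vertex 3.6 0.1 0.2
  endloop
 endfacet
 facet normal -0.237 -0.178 0.955
  outer loop
   vertex 1.5 2.3 4.1
   vertex 4.5 2.6 4.9
   vertex 0.4 4.3 4.2
  endloop
 endfacet
 facet normal -0.579 -0.355 0.734
  outer loop
   vertex 1.5 2.3 4.1
   vertex 0.4 4.3 4.2
   vertex 1.2 0.1 2.8
  endloop
 endfacet
 facet normal -0.180 -0.482 0.857
  outer loop
   vertex 1.5 2.3 4.1
   vertex 1.2 0.1 2.8
   vertex 4.5 2.6 4.9
  endloop
 endfacet
 facet normal 0.293 -0.811 0.506
  outer loop
   vertex 3.8 1.1 2.9
   vertex 4.5 2.6 4.9
   vertex 1.2 0.1 2.8
  endloop
 endfacet
 facet normal 0.547 -0.750 0.371
  outer loop
   vertex 3.8 1.1 2.9
   vertex 4.4 0.4 0.6
   vertex 4.5 2.6 4.9
  endloop
 endfacet
 facet normal 0.324 -0.878 0.352
  outer loop
   vertex 3.8 1.1 2.9
   vertex 1.2 0.1 2.8
   vertex 4.4 0.4 0.6
  endloop
 endfacet
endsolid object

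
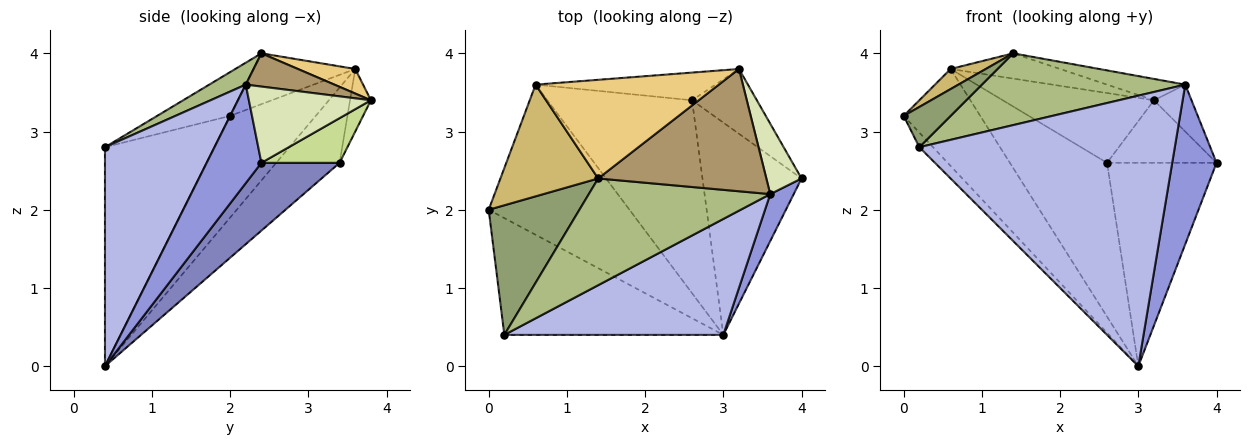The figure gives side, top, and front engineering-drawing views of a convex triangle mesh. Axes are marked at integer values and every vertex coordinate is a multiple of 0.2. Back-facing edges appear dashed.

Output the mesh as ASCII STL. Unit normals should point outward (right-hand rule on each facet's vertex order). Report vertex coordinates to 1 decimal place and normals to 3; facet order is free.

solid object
 facet normal -0.704 0.088 -0.704
  outer loop
   vertex 0.2 0.4 2.8
   vertex 0.0 2.0 3.2
   vertex 3.0 0.4 0.0
  endloop
 endfacet
 facet normal 0.443 0.620 -0.647
  outer loop
   vertex 2.6 3.4 2.6
   vertex 4.0 2.4 2.6
   vertex 3.0 0.4 0.0
  endloop
 endfacet
 facet normal 0.764 -0.619 0.182
  outer loop
   vertex 3.6 2.2 3.6
   vertex 3.0 0.4 0.0
   vertex 4.0 2.4 2.6
  endloop
 endfacet
 facet normal 0.367 -0.855 0.367
  outer loop
   vertex 3.6 2.2 3.6
   vertex 0.2 0.4 2.8
   vertex 3.0 0.4 0.0
  endloop
 endfacet
 facet normal -0.419 -0.269 0.867
  outer loop
   vertex 1.4 2.4 4.0
   vertex 0.0 2.0 3.2
   vertex 0.2 0.4 2.8
  endloop
 endfacet
 facet normal 0.100 -0.555 0.826
  outer loop
   vertex 1.4 2.4 4.0
   vertex 0.2 0.4 2.8
   vertex 3.6 2.2 3.6
  endloop
 endfacet
 facet normal 0.444 0.622 -0.644
  outer loop
   vertex 3.2 3.8 3.4
   vertex 4.0 2.4 2.6
   vertex 2.6 3.4 2.6
  endloop
 endfacet
 facet normal 0.874 0.269 0.404
  outer loop
   vertex 3.2 3.8 3.4
   vertex 3.6 2.2 3.6
   vertex 4.0 2.4 2.6
  endloop
 endfacet
 facet normal 0.191 0.169 0.967
  outer loop
   vertex 3.2 3.8 3.4
   vertex 1.4 2.4 4.0
   vertex 3.6 2.2 3.6
  endloop
 endfacet
 facet normal -0.456 -0.158 0.876
  outer loop
   vertex 0.6 3.6 3.8
   vertex 0.0 2.0 3.2
   vertex 1.4 2.4 4.0
  endloop
 endfacet
 facet normal 0.129 0.246 0.961
  outer loop
   vertex 0.6 3.6 3.8
   vertex 1.4 2.4 4.0
   vertex 3.2 3.8 3.4
  endloop
 endfacet
 facet normal -0.127 0.922 -0.366
  outer loop
   vertex 0.6 3.6 3.8
   vertex 3.2 3.8 3.4
   vertex 2.6 3.4 2.6
  endloop
 endfacet
 facet normal -0.519 0.464 -0.718
  outer loop
   vertex 0.6 3.6 3.8
   vertex 3.0 0.4 0.0
   vertex 0.0 2.0 3.2
  endloop
 endfacet
 facet normal -0.377 0.577 -0.724
  outer loop
   vertex 0.6 3.6 3.8
   vertex 2.6 3.4 2.6
   vertex 3.0 0.4 0.0
  endloop
 endfacet
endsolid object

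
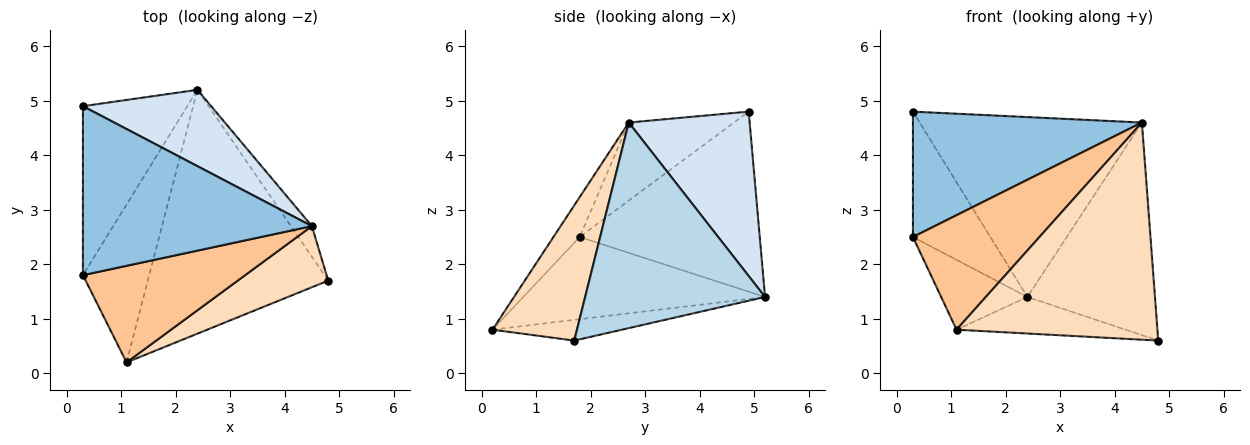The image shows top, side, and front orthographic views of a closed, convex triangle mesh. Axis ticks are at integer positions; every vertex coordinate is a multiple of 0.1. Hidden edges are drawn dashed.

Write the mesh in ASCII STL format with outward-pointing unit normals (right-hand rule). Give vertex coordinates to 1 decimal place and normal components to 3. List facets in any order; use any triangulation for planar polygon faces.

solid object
 facet normal -0.811 0.349 -0.470
  outer loop
   vertex 0.3 4.9 4.8
   vertex 2.4 5.2 1.4
   vertex 0.3 1.8 2.5
  endloop
 endfacet
 facet normal -0.264 -0.575 0.775
  outer loop
   vertex 4.5 2.7 4.6
   vertex 0.3 4.9 4.8
   vertex 0.3 1.8 2.5
  endloop
 endfacet
 facet normal 0.813 0.576 -0.083
  outer loop
   vertex 4.5 2.7 4.6
   vertex 4.8 1.7 0.6
   vertex 2.4 5.2 1.4
  endloop
 endfacet
 facet normal 0.448 0.823 0.349
  outer loop
   vertex 4.5 2.7 4.6
   vertex 2.4 5.2 1.4
   vertex 0.3 4.9 4.8
  endloop
 endfacet
 facet normal -0.750 0.268 -0.605
  outer loop
   vertex 1.1 0.2 0.8
   vertex 0.3 1.8 2.5
   vertex 2.4 5.2 1.4
  endloop
 endfacet
 facet normal -0.113 0.147 -0.983
  outer loop
   vertex 1.1 0.2 0.8
   vertex 2.4 5.2 1.4
   vertex 4.8 1.7 0.6
  endloop
 endfacet
 facet normal -0.157 -0.755 0.637
  outer loop
   vertex 1.1 0.2 0.8
   vertex 4.5 2.7 4.6
   vertex 0.3 1.8 2.5
  endloop
 endfacet
 facet normal 0.375 -0.892 0.251
  outer loop
   vertex 1.1 0.2 0.8
   vertex 4.8 1.7 0.6
   vertex 4.5 2.7 4.6
  endloop
 endfacet
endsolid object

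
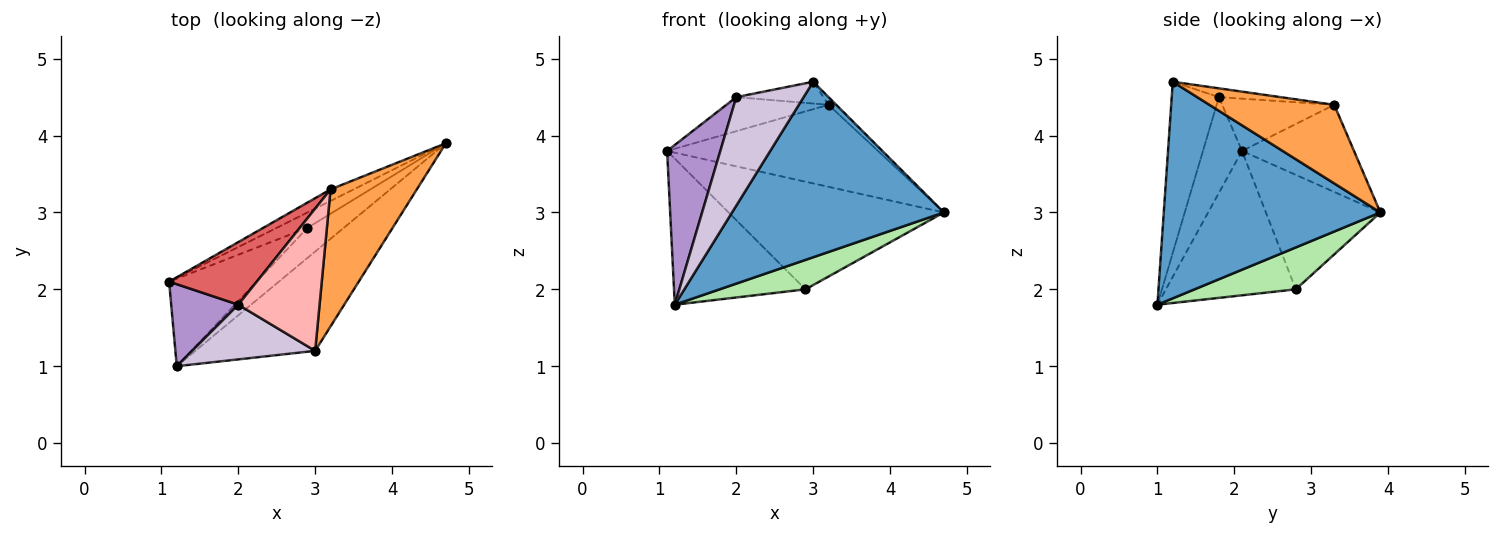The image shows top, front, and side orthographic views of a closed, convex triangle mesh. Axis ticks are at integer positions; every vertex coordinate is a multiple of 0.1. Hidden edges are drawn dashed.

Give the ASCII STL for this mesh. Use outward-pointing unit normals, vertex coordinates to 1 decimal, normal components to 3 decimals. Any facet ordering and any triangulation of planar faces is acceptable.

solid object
 facet normal 0.665 -0.650 -0.368
  outer loop
   vertex 1.2 1.0 1.8
   vertex 4.7 3.9 3.0
   vertex 3.0 1.2 4.7
  endloop
 endfacet
 facet normal -0.466 0.876 -0.123
  outer loop
   vertex 3.2 3.3 4.4
   vertex 4.7 3.9 3.0
   vertex 1.1 2.1 3.8
  endloop
 endfacet
 facet normal 0.673 0.041 0.739
  outer loop
   vertex 3.2 3.3 4.4
   vertex 3.0 1.2 4.7
   vertex 4.7 3.9 3.0
  endloop
 endfacet
 facet normal -0.466 0.876 -0.125
  outer loop
   vertex 2.9 2.8 2.0
   vertex 1.1 2.1 3.8
   vertex 4.7 3.9 3.0
  endloop
 endfacet
 facet normal -0.647 0.654 -0.392
  outer loop
   vertex 2.9 2.8 2.0
   vertex 1.2 1.0 1.8
   vertex 1.1 2.1 3.8
  endloop
 endfacet
 facet normal 0.636 -0.540 -0.552
  outer loop
   vertex 2.9 2.8 2.0
   vertex 4.7 3.9 3.0
   vertex 1.2 1.0 1.8
  endloop
 endfacet
 facet normal -0.464 0.423 0.778
  outer loop
   vertex 2.0 1.8 4.5
   vertex 3.2 3.3 4.4
   vertex 1.1 2.1 3.8
  endloop
 endfacet
 facet normal -0.106 0.151 0.983
  outer loop
   vertex 2.0 1.8 4.5
   vertex 3.0 1.2 4.7
   vertex 3.2 3.3 4.4
  endloop
 endfacet
 facet normal -0.546 -0.745 0.383
  outer loop
   vertex 2.0 1.8 4.5
   vertex 1.1 2.1 3.8
   vertex 1.2 1.0 1.8
  endloop
 endfacet
 facet normal -0.530 -0.757 0.381
  outer loop
   vertex 2.0 1.8 4.5
   vertex 1.2 1.0 1.8
   vertex 3.0 1.2 4.7
  endloop
 endfacet
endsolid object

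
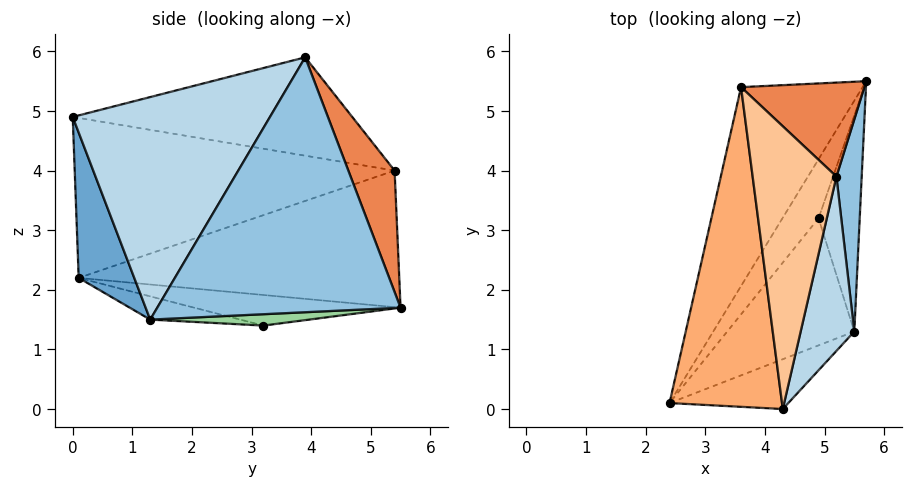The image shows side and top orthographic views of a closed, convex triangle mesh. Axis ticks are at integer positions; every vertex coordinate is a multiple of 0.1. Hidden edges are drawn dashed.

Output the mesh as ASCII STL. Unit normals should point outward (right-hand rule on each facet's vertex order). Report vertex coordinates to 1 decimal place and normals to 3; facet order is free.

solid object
 facet normal 0.301 -0.921 -0.246
  outer loop
   vertex 5.5 1.3 1.5
   vertex 4.3 0.0 4.9
   vertex 2.4 0.1 2.2
  endloop
 endfacet
 facet normal 0.994 -0.052 0.098
  outer loop
   vertex 5.5 1.3 1.5
   vertex 5.7 5.5 1.7
   vertex 5.2 3.9 5.9
  endloop
 endfacet
 facet normal 0.935 -0.274 0.225
  outer loop
   vertex 5.5 1.3 1.5
   vertex 5.2 3.9 5.9
   vertex 4.3 0.0 4.9
  endloop
 endfacet
 facet normal -0.695 0.367 -0.618
  outer loop
   vertex 3.6 5.4 4.0
   vertex 5.7 5.5 1.7
   vertex 2.4 0.1 2.2
  endloop
 endfacet
 facet normal 0.364 0.855 0.369
  outer loop
   vertex 3.6 5.4 4.0
   vertex 5.2 3.9 5.9
   vertex 5.7 5.5 1.7
  endloop
 endfacet
 facet normal -0.818 -0.010 0.575
  outer loop
   vertex 3.6 5.4 4.0
   vertex 2.4 0.1 2.2
   vertex 4.3 0.0 4.9
  endloop
 endfacet
 facet normal -0.761 0.009 0.648
  outer loop
   vertex 3.6 5.4 4.0
   vertex 4.3 0.0 4.9
   vertex 5.2 3.9 5.9
  endloop
 endfacet
 facet normal -0.615 0.309 -0.726
  outer loop
   vertex 4.9 3.2 1.4
   vertex 2.4 0.1 2.2
   vertex 5.7 5.5 1.7
  endloop
 endfacet
 facet normal -0.179 -0.108 -0.978
  outer loop
   vertex 4.9 3.2 1.4
   vertex 5.5 1.3 1.5
   vertex 2.4 0.1 2.2
  endloop
 endfacet
 facet normal 0.266 0.033 -0.963
  outer loop
   vertex 4.9 3.2 1.4
   vertex 5.7 5.5 1.7
   vertex 5.5 1.3 1.5
  endloop
 endfacet
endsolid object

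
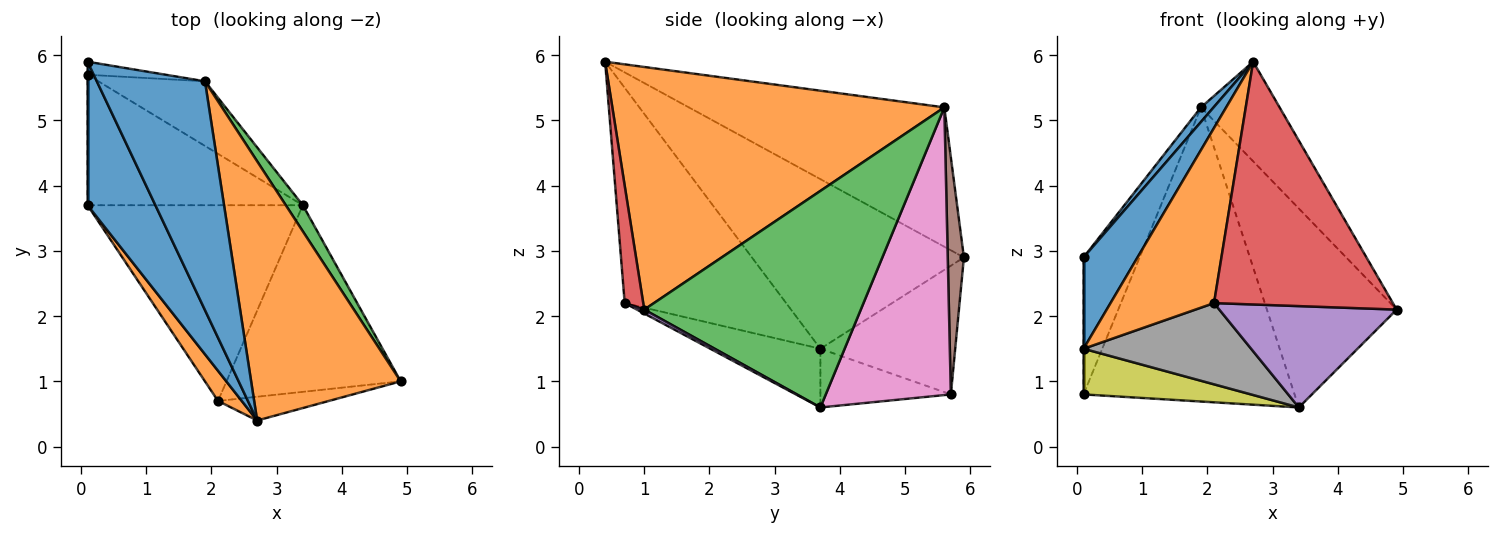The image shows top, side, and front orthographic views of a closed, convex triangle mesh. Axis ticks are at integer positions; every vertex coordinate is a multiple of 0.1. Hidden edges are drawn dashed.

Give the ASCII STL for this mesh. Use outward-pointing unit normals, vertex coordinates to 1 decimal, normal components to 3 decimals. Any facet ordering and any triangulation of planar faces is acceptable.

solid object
 facet normal -0.789 -0.039 0.613
  outer loop
   vertex 1.9 5.6 5.2
   vertex 0.1 5.9 2.9
   vertex 2.7 0.4 5.9
  endloop
 endfacet
 facet normal 0.835 0.198 0.514
  outer loop
   vertex 1.9 5.6 5.2
   vertex 2.7 0.4 5.9
   vertex 4.9 1.0 2.1
  endloop
 endfacet
 facet normal 0.856 0.513 0.067
  outer loop
   vertex 1.9 5.6 5.2
   vertex 4.9 1.0 2.1
   vertex 3.4 3.7 0.6
  endloop
 endfacet
 facet normal 0.103 -0.990 -0.097
  outer loop
   vertex 2.1 0.7 2.2
   vertex 4.9 1.0 2.1
   vertex 2.7 0.4 5.9
  endloop
 endfacet
 facet normal 0.020 -0.477 -0.879
  outer loop
   vertex 2.1 0.7 2.2
   vertex 3.4 3.7 0.6
   vertex 4.9 1.0 2.1
  endloop
 endfacet
 facet normal 0.276 0.957 -0.091
  outer loop
   vertex 0.1 5.7 0.8
   vertex 0.1 5.9 2.9
   vertex 1.9 5.6 5.2
  endloop
 endfacet
 facet normal 0.501 0.845 -0.186
  outer loop
   vertex 0.1 5.7 0.8
   vertex 1.9 5.6 5.2
   vertex 3.4 3.7 0.6
  endloop
 endfacet
 facet normal -0.244 -0.372 -0.896
  outer loop
   vertex 0.1 3.7 1.5
   vertex 3.4 3.7 0.6
   vertex 2.1 0.7 2.2
  endloop
 endfacet
 facet normal -0.249 -0.320 -0.914
  outer loop
   vertex 0.1 3.7 1.5
   vertex 0.1 5.7 0.8
   vertex 3.4 3.7 0.6
  endloop
 endfacet
 facet normal -1.000 0.000 0.000
  outer loop
   vertex 0.1 3.7 1.5
   vertex 0.1 5.9 2.9
   vertex 0.1 5.7 0.8
  endloop
 endfacet
 facet normal -0.904 -0.230 0.361
  outer loop
   vertex 0.1 3.7 1.5
   vertex 2.7 0.4 5.9
   vertex 0.1 5.9 2.9
  endloop
 endfacet
 facet normal -0.838 -0.537 0.092
  outer loop
   vertex 0.1 3.7 1.5
   vertex 2.1 0.7 2.2
   vertex 2.7 0.4 5.9
  endloop
 endfacet
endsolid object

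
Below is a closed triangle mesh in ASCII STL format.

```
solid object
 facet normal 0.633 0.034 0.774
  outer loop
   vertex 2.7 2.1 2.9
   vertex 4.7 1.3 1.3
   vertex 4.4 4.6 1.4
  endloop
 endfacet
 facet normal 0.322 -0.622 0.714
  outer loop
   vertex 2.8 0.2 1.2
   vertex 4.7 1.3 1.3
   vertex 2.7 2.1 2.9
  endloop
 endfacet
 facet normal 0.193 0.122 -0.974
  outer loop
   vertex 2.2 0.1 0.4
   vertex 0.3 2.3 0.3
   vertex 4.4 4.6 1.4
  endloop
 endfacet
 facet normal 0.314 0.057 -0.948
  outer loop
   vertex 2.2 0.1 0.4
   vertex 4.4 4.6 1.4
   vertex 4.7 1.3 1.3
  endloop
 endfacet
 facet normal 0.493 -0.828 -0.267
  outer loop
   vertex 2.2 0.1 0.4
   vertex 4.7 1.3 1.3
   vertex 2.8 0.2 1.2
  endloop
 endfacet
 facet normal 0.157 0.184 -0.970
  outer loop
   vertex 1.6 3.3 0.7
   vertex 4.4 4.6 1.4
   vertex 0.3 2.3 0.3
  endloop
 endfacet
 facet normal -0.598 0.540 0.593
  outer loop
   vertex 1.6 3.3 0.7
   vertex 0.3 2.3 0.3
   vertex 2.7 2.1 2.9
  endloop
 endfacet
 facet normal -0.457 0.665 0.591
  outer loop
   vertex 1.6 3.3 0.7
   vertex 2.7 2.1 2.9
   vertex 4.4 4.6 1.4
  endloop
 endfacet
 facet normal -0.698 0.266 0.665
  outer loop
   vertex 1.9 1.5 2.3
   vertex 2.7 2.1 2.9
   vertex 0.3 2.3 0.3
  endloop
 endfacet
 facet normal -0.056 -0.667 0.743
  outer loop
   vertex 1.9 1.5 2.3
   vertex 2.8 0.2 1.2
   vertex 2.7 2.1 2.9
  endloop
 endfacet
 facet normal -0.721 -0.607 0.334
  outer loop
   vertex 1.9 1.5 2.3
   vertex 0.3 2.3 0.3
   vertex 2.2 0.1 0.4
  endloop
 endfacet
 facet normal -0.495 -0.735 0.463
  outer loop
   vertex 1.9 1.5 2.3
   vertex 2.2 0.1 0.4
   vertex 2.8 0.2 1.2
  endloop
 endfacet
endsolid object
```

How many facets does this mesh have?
12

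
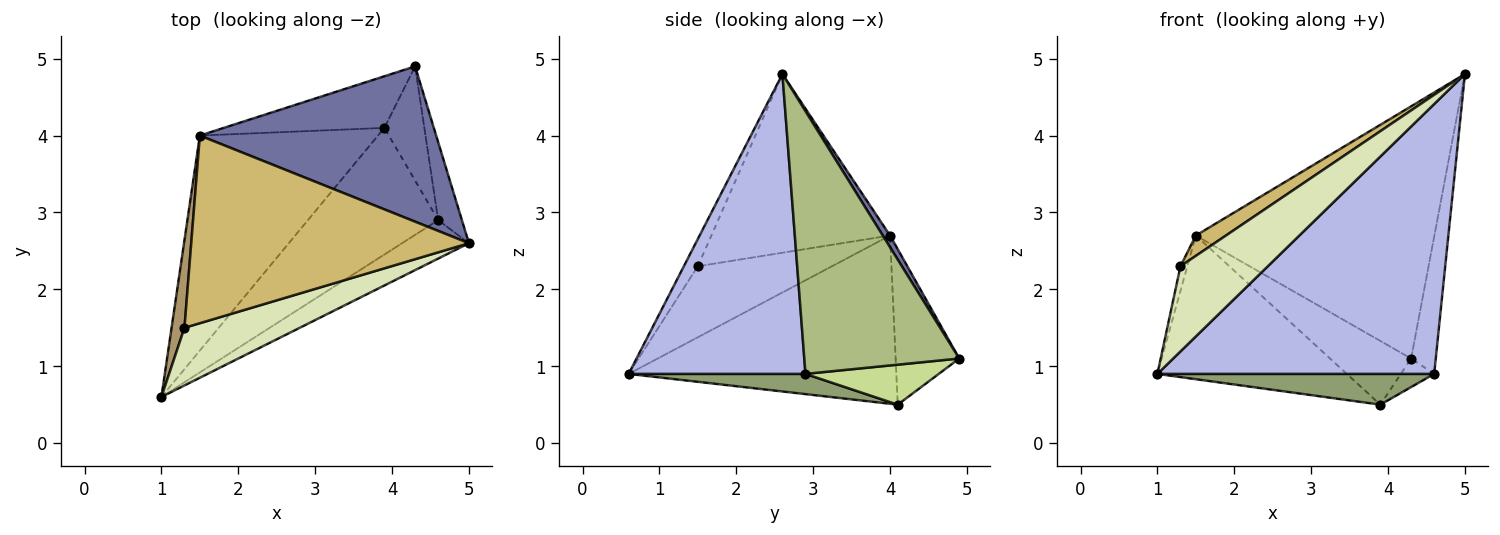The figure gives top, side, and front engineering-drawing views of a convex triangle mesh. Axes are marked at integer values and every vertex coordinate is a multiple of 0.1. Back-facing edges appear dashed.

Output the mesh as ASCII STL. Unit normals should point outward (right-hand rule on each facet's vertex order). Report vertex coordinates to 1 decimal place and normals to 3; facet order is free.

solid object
 facet normal 0.026 0.851 0.524
  outer loop
   vertex 1.5 4.0 2.7
   vertex 5.0 2.6 4.8
   vertex 4.3 4.9 1.1
  endloop
 endfacet
 facet normal -0.618 0.437 -0.654
  outer loop
   vertex 1.5 4.0 2.7
   vertex 3.9 4.1 0.5
   vertex 1.0 0.6 0.9
  endloop
 endfacet
 facet normal -0.520 0.663 -0.538
  outer loop
   vertex 1.5 4.0 2.7
   vertex 4.3 4.9 1.1
   vertex 3.9 4.1 0.5
  endloop
 endfacet
 facet normal 0.535 -0.837 -0.119
  outer loop
   vertex 4.6 2.9 0.9
   vertex 5.0 2.6 4.8
   vertex 1.0 0.6 0.9
  endloop
 endfacet
 facet normal 0.149 -0.233 -0.961
  outer loop
   vertex 4.6 2.9 0.9
   vertex 1.0 0.6 0.9
   vertex 3.9 4.1 0.5
  endloop
 endfacet
 facet normal 0.984 0.156 -0.089
  outer loop
   vertex 4.6 2.9 0.9
   vertex 4.3 4.9 1.1
   vertex 5.0 2.6 4.8
  endloop
 endfacet
 facet normal 0.696 0.174 -0.696
  outer loop
   vertex 4.6 2.9 0.9
   vertex 3.9 4.1 0.5
   vertex 4.3 4.9 1.1
  endloop
 endfacet
 facet normal -0.132 -0.821 0.556
  outer loop
   vertex 1.3 1.5 2.3
   vertex 1.0 0.6 0.9
   vertex 5.0 2.6 4.8
  endloop
 endfacet
 facet normal -0.983 0.050 0.178
  outer loop
   vertex 1.3 1.5 2.3
   vertex 1.5 4.0 2.7
   vertex 1.0 0.6 0.9
  endloop
 endfacet
 facet normal -0.539 -0.091 0.837
  outer loop
   vertex 1.3 1.5 2.3
   vertex 5.0 2.6 4.8
   vertex 1.5 4.0 2.7
  endloop
 endfacet
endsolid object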